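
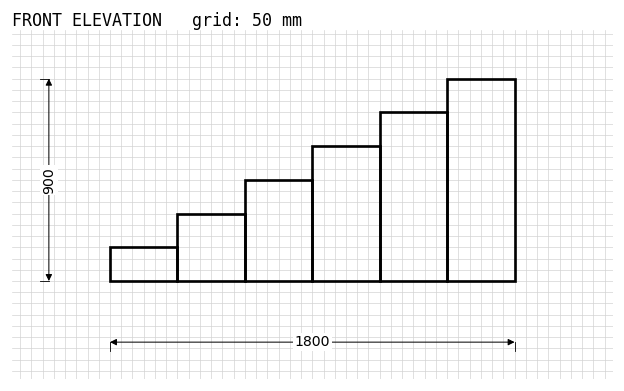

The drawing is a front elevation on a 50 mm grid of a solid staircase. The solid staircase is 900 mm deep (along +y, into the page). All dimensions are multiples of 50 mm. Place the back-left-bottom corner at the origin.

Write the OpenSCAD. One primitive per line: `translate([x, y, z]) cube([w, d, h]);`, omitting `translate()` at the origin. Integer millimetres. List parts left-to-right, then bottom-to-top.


cube([300, 900, 150]);
translate([300, 0, 0]) cube([300, 900, 300]);
translate([600, 0, 0]) cube([300, 900, 450]);
translate([900, 0, 0]) cube([300, 900, 600]);
translate([1200, 0, 0]) cube([300, 900, 750]);
translate([1500, 0, 0]) cube([300, 900, 900]);


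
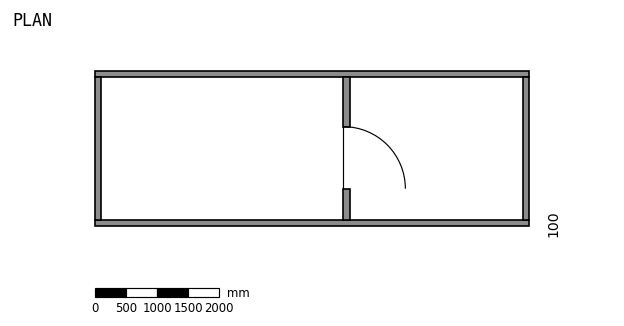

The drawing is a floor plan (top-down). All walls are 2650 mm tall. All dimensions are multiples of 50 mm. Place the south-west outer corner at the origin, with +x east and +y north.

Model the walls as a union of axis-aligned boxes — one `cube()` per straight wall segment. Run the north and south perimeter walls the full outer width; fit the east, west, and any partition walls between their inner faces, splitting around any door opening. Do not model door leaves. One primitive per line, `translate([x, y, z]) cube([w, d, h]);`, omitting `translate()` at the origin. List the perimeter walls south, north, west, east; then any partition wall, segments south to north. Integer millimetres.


cube([7000, 100, 2650]);
translate([0, 2400, 0]) cube([7000, 100, 2650]);
translate([0, 100, 0]) cube([100, 2300, 2650]);
translate([6900, 100, 0]) cube([100, 2300, 2650]);
translate([4000, 100, 0]) cube([100, 500, 2650]);
translate([4000, 1600, 0]) cube([100, 800, 2650]);


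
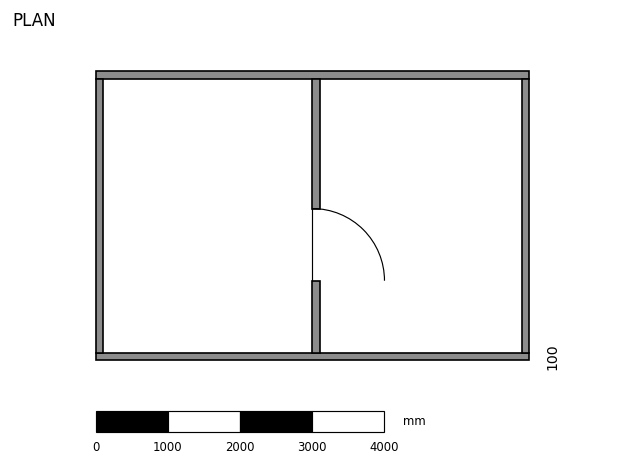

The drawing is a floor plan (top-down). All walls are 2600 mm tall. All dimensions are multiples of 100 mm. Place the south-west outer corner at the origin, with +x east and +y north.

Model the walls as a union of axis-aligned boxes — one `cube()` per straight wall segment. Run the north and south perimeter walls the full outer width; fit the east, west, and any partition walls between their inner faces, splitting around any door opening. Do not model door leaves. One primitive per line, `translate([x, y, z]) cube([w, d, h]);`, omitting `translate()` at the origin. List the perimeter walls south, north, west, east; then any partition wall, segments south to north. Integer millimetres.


cube([6000, 100, 2600]);
translate([0, 3900, 0]) cube([6000, 100, 2600]);
translate([0, 100, 0]) cube([100, 3800, 2600]);
translate([5900, 100, 0]) cube([100, 3800, 2600]);
translate([3000, 100, 0]) cube([100, 1000, 2600]);
translate([3000, 2100, 0]) cube([100, 1800, 2600]);


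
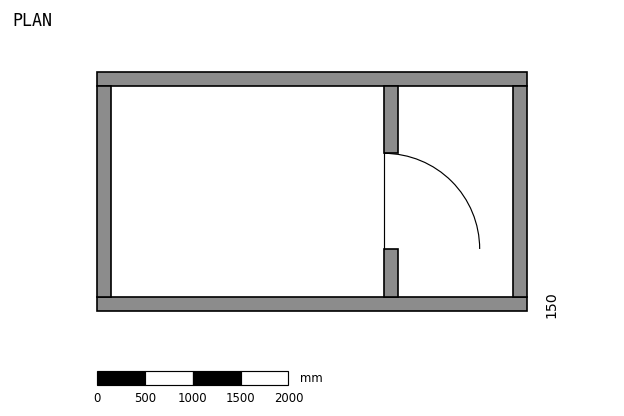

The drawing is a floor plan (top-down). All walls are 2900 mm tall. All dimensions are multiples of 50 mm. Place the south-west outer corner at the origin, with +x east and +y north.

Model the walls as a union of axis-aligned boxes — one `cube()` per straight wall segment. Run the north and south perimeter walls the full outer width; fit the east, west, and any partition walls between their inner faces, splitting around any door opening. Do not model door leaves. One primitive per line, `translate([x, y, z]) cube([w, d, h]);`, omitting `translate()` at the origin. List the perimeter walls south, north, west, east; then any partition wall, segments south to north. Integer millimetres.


cube([4500, 150, 2900]);
translate([0, 2350, 0]) cube([4500, 150, 2900]);
translate([0, 150, 0]) cube([150, 2200, 2900]);
translate([4350, 150, 0]) cube([150, 2200, 2900]);
translate([3000, 150, 0]) cube([150, 500, 2900]);
translate([3000, 1650, 0]) cube([150, 700, 2900]);


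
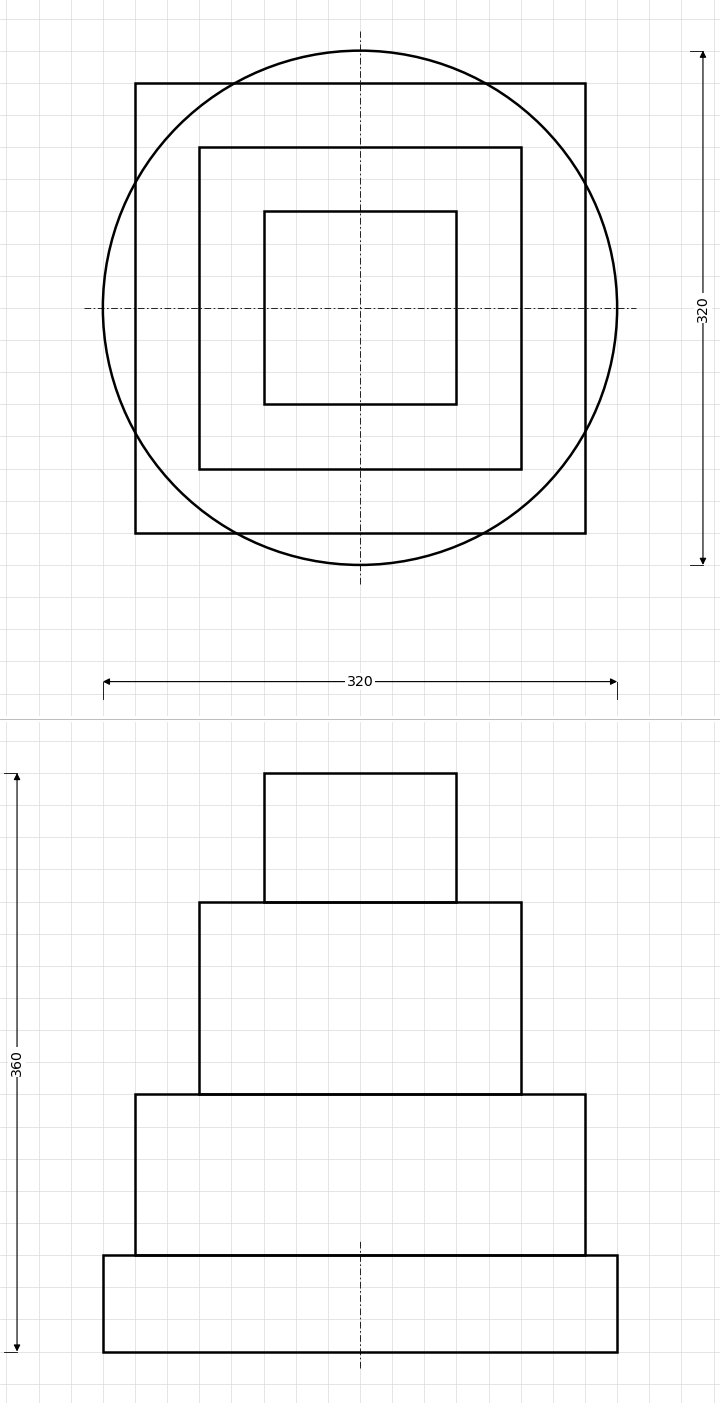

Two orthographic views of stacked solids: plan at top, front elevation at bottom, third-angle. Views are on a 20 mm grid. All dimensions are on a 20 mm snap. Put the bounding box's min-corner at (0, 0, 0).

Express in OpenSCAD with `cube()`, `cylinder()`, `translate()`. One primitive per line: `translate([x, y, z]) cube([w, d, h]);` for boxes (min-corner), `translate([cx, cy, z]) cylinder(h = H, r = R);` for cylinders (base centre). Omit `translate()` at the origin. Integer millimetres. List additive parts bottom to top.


translate([160, 160, 0]) cylinder(h = 60, r = 160);
translate([20, 20, 60]) cube([280, 280, 100]);
translate([60, 60, 160]) cube([200, 200, 120]);
translate([100, 100, 280]) cube([120, 120, 80]);


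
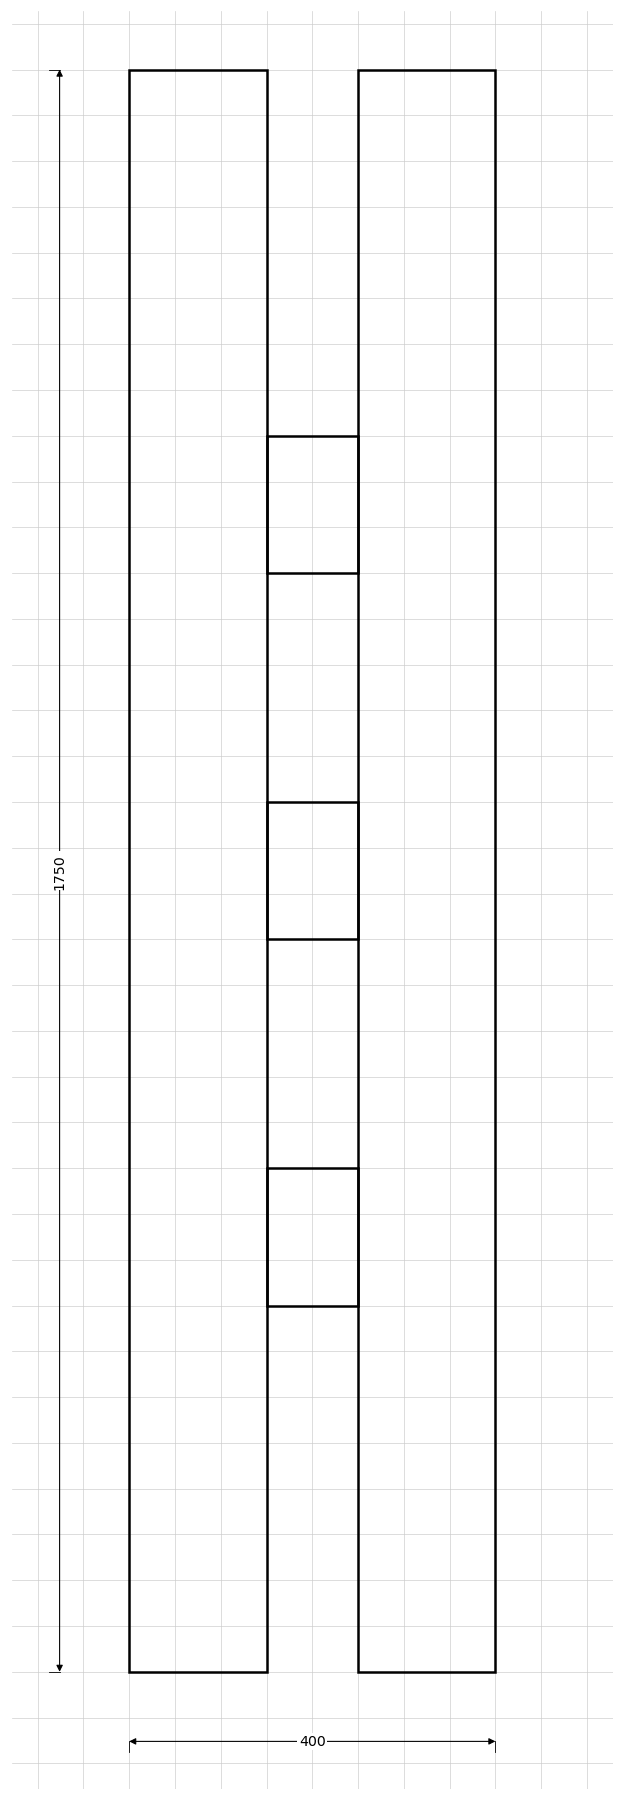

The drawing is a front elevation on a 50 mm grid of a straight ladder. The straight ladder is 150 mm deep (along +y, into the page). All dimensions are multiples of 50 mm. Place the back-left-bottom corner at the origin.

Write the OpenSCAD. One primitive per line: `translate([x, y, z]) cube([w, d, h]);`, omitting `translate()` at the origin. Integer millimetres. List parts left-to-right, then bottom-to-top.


cube([150, 150, 1750]);
translate([150, 0, 400]) cube([100, 150, 150]);
translate([150, 0, 800]) cube([100, 150, 150]);
translate([150, 0, 1200]) cube([100, 150, 150]);
translate([250, 0, 0]) cube([150, 150, 1750]);


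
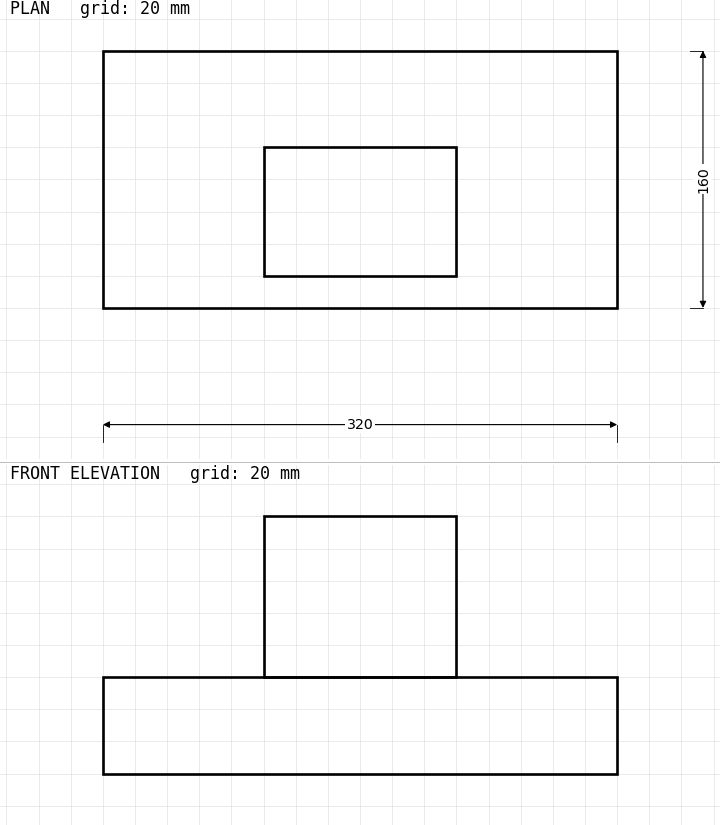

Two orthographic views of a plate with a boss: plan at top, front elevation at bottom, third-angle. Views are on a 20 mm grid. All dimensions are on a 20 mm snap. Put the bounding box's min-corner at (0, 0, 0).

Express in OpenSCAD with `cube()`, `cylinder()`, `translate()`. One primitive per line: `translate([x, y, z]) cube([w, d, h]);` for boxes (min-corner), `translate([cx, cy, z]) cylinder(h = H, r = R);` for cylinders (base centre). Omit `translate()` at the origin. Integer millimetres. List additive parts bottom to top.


cube([320, 160, 60]);
translate([100, 20, 60]) cube([120, 80, 100]);


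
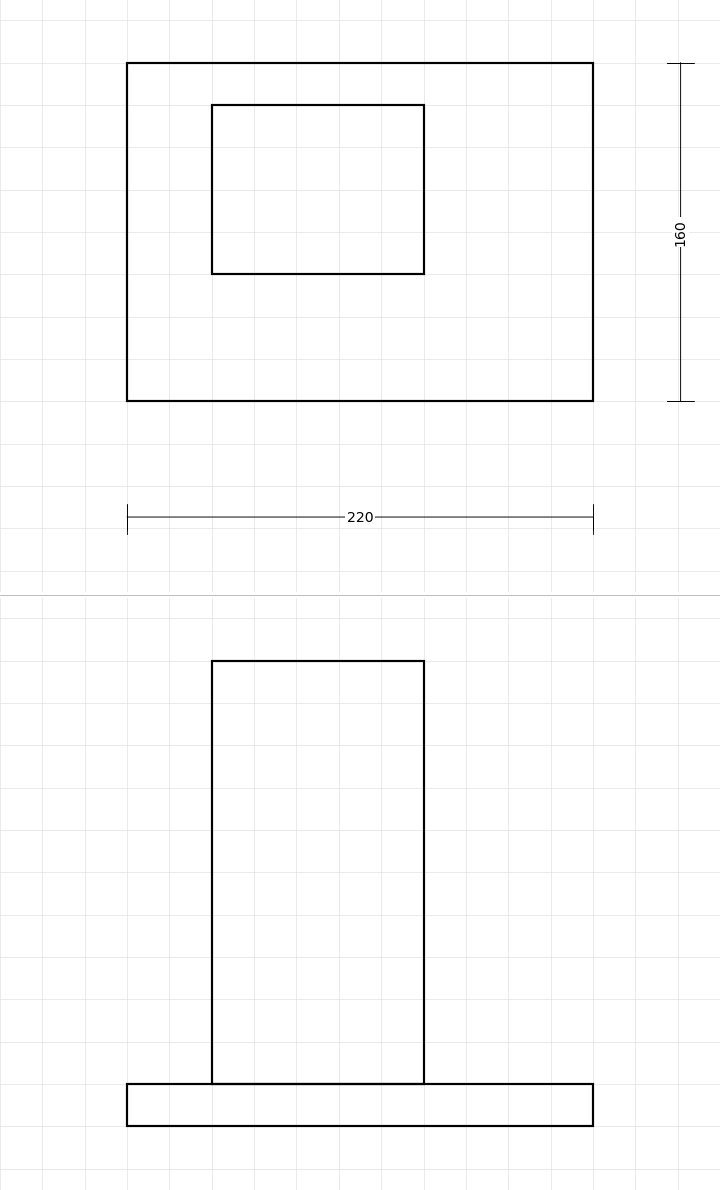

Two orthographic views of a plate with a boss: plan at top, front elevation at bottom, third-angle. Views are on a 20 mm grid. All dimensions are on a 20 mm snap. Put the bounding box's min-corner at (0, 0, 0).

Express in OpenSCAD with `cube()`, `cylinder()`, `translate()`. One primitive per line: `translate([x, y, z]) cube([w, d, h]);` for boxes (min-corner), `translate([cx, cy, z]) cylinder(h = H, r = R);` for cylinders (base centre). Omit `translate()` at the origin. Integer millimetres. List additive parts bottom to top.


cube([220, 160, 20]);
translate([40, 60, 20]) cube([100, 80, 200]);


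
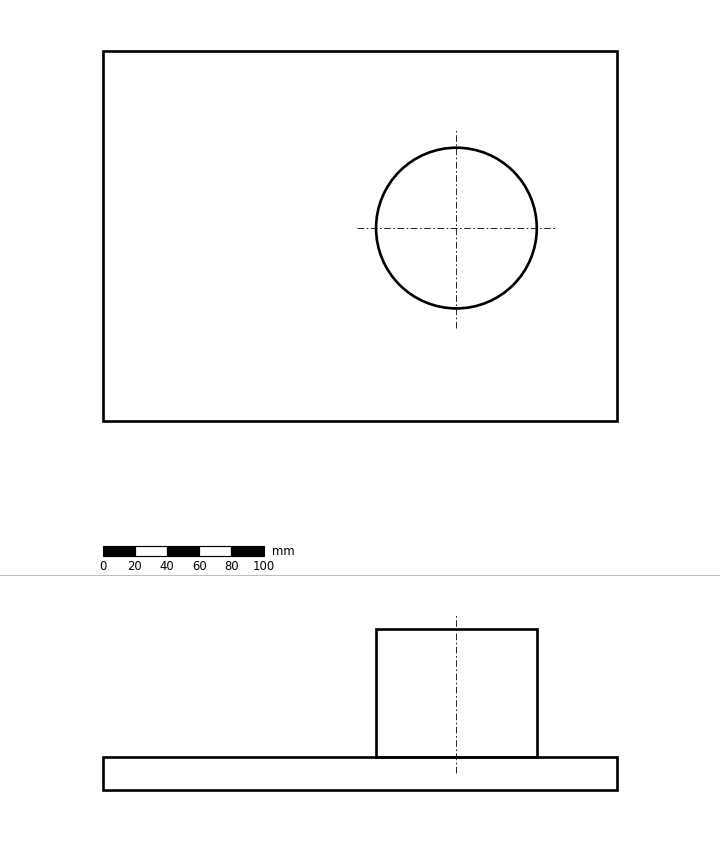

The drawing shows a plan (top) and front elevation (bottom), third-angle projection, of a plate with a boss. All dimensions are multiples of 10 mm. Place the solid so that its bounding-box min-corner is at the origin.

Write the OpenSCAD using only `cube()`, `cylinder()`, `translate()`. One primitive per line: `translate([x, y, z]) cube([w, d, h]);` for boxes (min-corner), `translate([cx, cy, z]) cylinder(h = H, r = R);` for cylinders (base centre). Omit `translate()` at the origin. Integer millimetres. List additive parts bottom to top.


cube([320, 230, 20]);
translate([220, 120, 20]) cylinder(h = 80, r = 50);


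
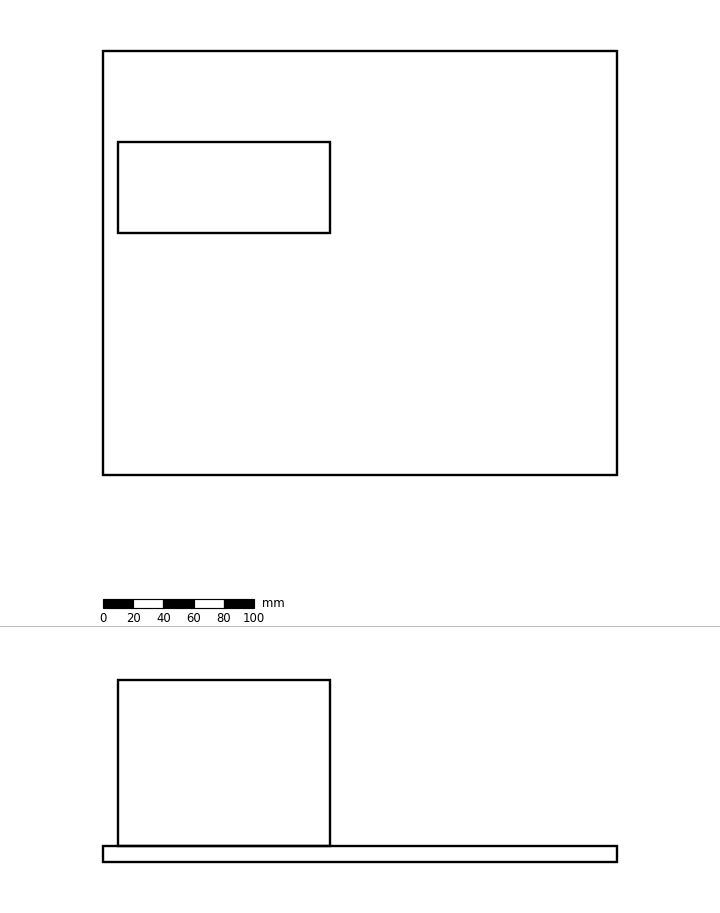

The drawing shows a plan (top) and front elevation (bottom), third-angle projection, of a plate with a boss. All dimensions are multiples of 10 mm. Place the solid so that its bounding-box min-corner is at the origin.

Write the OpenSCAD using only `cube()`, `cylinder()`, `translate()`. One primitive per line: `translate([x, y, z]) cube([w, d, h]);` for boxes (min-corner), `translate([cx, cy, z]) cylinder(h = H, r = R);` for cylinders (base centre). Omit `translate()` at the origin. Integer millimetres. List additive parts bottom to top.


cube([340, 280, 10]);
translate([10, 160, 10]) cube([140, 60, 110]);


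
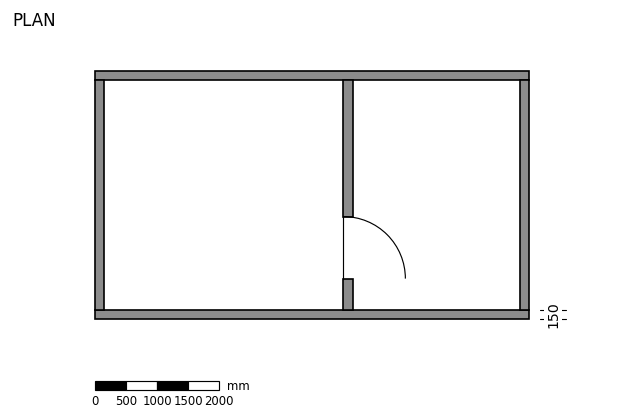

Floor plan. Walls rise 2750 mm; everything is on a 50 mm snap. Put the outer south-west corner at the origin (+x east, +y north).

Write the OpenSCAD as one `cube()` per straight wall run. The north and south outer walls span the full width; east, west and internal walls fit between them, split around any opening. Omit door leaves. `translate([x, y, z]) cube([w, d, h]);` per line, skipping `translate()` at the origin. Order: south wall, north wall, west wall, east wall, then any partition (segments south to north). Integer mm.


cube([7000, 150, 2750]);
translate([0, 3850, 0]) cube([7000, 150, 2750]);
translate([0, 150, 0]) cube([150, 3700, 2750]);
translate([6850, 150, 0]) cube([150, 3700, 2750]);
translate([4000, 150, 0]) cube([150, 500, 2750]);
translate([4000, 1650, 0]) cube([150, 2200, 2750]);


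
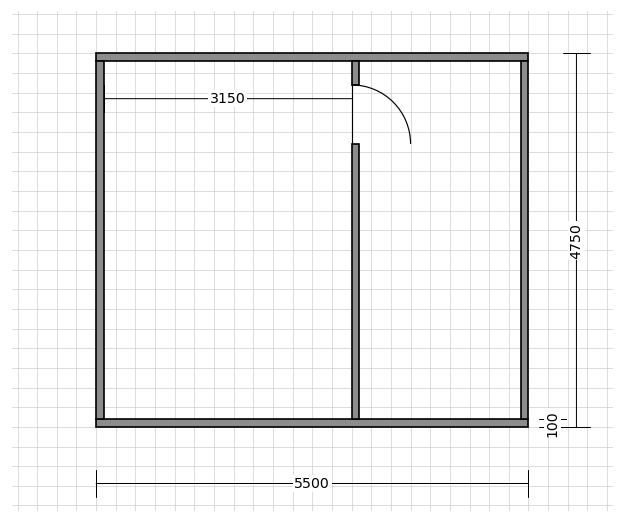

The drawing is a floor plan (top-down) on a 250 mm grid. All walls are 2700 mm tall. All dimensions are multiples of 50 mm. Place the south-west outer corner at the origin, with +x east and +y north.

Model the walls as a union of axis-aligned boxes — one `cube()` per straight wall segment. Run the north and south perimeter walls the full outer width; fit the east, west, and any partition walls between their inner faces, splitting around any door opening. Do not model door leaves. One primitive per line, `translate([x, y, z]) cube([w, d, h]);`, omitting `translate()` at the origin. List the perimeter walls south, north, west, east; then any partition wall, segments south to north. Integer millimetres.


cube([5500, 100, 2700]);
translate([0, 4650, 0]) cube([5500, 100, 2700]);
translate([0, 100, 0]) cube([100, 4550, 2700]);
translate([5400, 100, 0]) cube([100, 4550, 2700]);
translate([3250, 100, 0]) cube([100, 3500, 2700]);
translate([3250, 4350, 0]) cube([100, 300, 2700]);


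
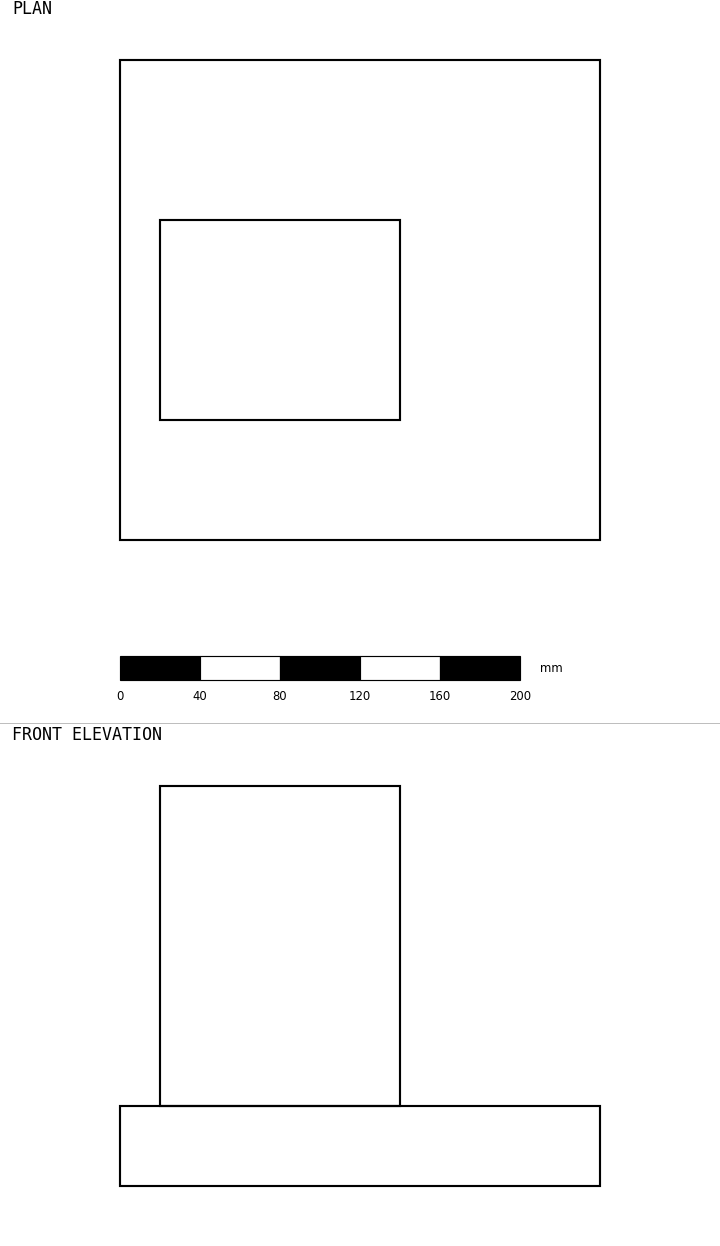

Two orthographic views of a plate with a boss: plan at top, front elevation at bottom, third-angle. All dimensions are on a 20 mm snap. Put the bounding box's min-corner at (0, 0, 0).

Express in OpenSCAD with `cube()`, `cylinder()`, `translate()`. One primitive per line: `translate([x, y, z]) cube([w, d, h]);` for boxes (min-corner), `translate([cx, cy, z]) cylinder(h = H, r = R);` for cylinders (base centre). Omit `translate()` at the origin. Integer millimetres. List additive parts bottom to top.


cube([240, 240, 40]);
translate([20, 60, 40]) cube([120, 100, 160]);


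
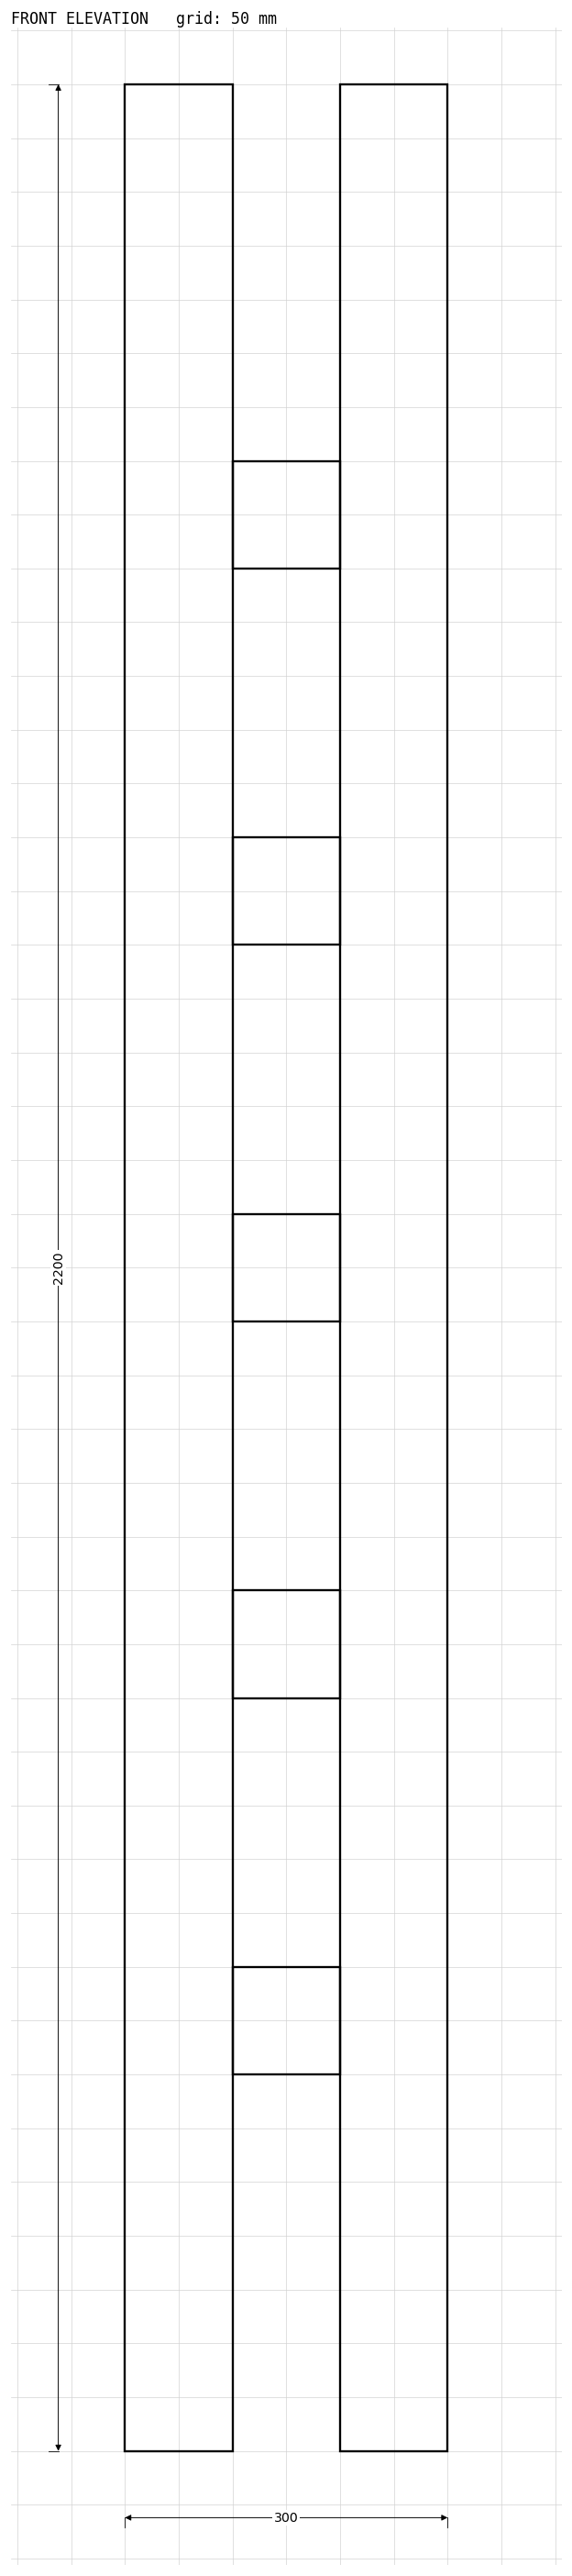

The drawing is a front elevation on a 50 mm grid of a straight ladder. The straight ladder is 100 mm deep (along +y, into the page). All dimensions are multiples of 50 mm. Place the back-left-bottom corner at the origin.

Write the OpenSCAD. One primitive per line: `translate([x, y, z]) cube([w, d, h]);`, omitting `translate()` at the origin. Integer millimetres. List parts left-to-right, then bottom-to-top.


cube([100, 100, 2200]);
translate([100, 0, 350]) cube([100, 100, 100]);
translate([100, 0, 700]) cube([100, 100, 100]);
translate([100, 0, 1050]) cube([100, 100, 100]);
translate([100, 0, 1400]) cube([100, 100, 100]);
translate([100, 0, 1750]) cube([100, 100, 100]);
translate([200, 0, 0]) cube([100, 100, 2200]);


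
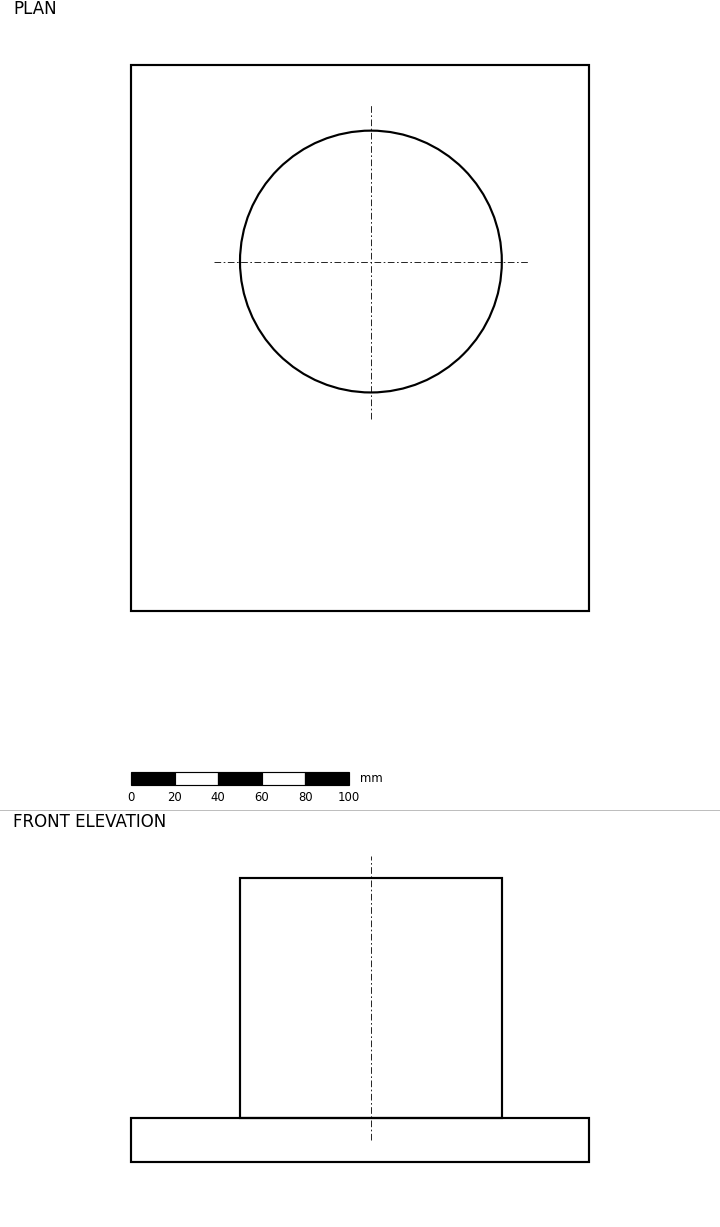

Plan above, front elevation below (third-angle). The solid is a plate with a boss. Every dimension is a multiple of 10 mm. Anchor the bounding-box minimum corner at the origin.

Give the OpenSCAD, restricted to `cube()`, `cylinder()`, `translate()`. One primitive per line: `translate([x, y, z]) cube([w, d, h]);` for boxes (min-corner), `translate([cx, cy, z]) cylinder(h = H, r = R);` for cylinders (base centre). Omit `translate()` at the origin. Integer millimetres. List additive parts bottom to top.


cube([210, 250, 20]);
translate([110, 160, 20]) cylinder(h = 110, r = 60);


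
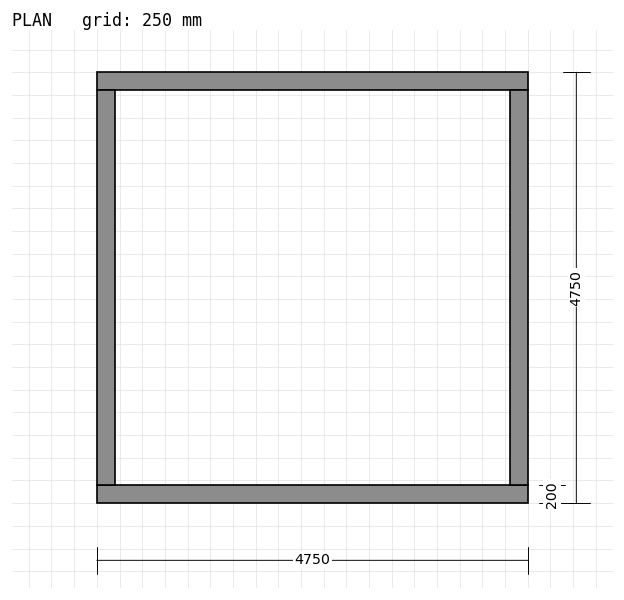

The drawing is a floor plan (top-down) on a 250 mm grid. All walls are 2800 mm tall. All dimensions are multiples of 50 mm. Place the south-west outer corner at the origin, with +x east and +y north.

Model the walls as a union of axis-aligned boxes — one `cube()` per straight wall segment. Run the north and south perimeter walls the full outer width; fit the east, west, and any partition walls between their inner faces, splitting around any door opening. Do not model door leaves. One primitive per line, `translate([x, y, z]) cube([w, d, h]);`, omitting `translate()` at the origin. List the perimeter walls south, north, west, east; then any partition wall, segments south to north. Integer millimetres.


cube([4750, 200, 2800]);
translate([0, 4550, 0]) cube([4750, 200, 2800]);
translate([0, 200, 0]) cube([200, 4350, 2800]);
translate([4550, 200, 0]) cube([200, 4350, 2800]);


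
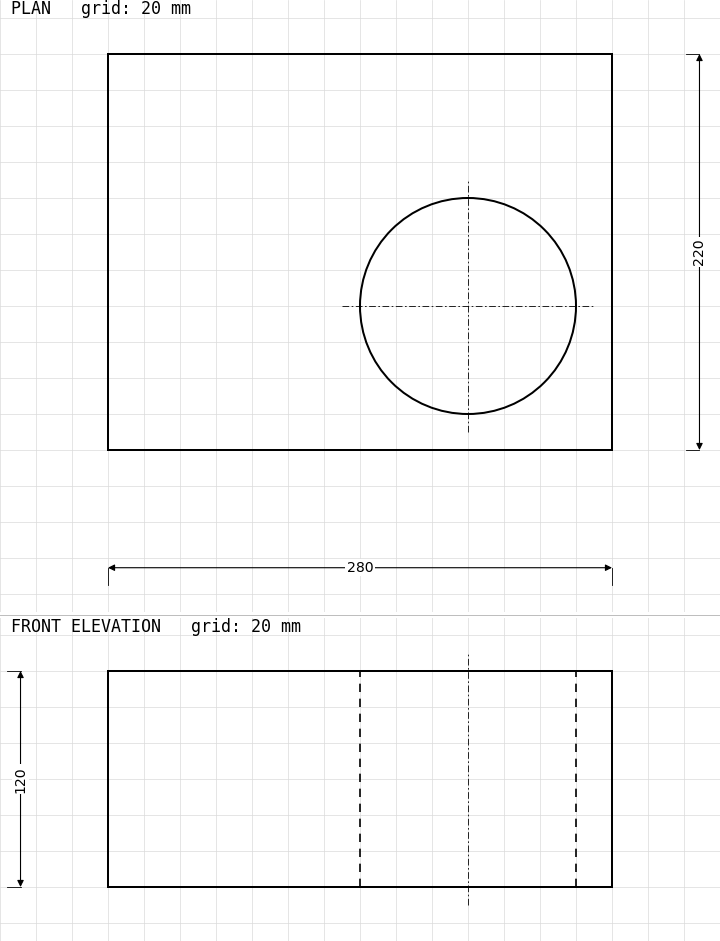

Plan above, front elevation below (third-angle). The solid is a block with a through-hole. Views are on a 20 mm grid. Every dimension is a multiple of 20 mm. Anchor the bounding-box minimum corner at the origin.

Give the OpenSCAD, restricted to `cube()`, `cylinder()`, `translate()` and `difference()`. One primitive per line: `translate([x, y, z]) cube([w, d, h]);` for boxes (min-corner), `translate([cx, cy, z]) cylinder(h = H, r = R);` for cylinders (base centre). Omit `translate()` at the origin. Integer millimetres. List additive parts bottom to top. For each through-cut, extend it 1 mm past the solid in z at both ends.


difference() {
  cube([280, 220, 120]);
  translate([200, 80, -1]) cylinder(h = 122, r = 60);
}


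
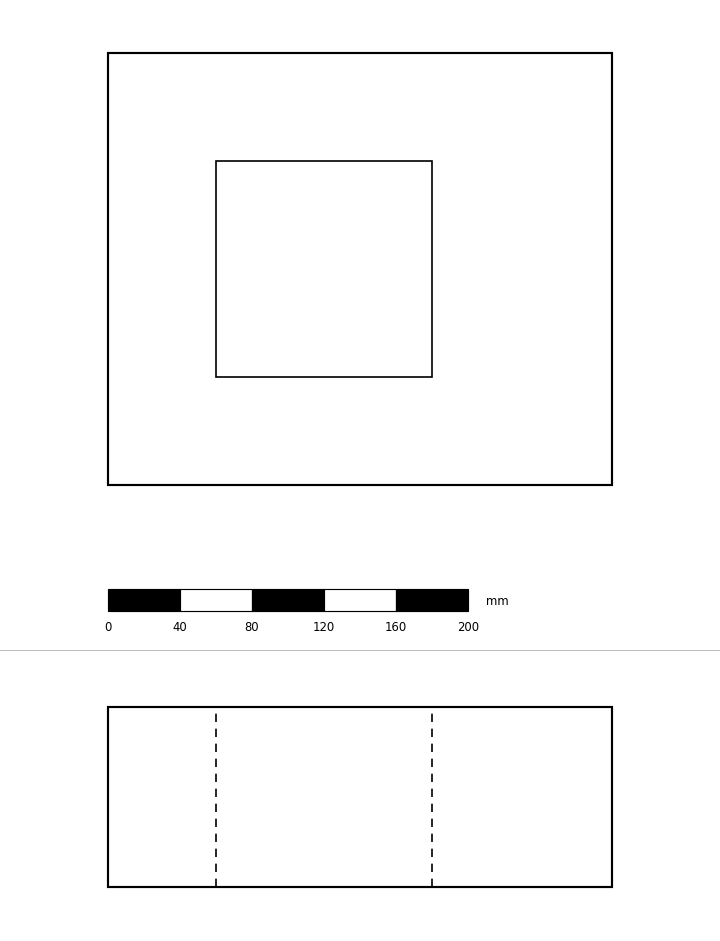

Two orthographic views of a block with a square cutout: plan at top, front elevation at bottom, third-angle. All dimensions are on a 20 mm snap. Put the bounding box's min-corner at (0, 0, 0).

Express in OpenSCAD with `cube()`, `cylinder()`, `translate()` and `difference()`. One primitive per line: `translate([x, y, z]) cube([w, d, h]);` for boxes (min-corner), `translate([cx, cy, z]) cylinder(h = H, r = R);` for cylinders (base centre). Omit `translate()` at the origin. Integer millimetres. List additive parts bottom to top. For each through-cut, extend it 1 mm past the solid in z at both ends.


difference() {
  cube([280, 240, 100]);
  translate([60, 60, -1]) cube([120, 120, 102]);
}


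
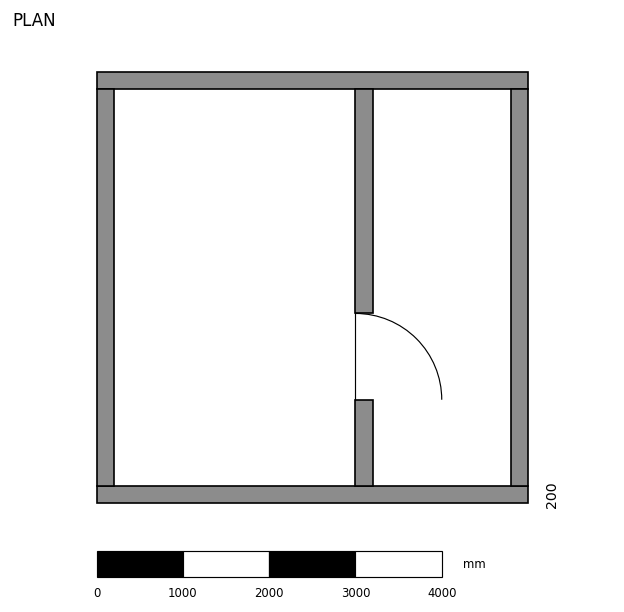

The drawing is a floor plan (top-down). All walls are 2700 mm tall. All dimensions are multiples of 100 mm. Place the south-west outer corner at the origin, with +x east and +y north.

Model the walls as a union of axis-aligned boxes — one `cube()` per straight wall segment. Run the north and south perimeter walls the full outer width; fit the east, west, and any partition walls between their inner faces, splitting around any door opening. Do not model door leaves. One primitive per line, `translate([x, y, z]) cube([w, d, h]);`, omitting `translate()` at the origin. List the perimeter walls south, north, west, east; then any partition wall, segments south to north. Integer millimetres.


cube([5000, 200, 2700]);
translate([0, 4800, 0]) cube([5000, 200, 2700]);
translate([0, 200, 0]) cube([200, 4600, 2700]);
translate([4800, 200, 0]) cube([200, 4600, 2700]);
translate([3000, 200, 0]) cube([200, 1000, 2700]);
translate([3000, 2200, 0]) cube([200, 2600, 2700]);


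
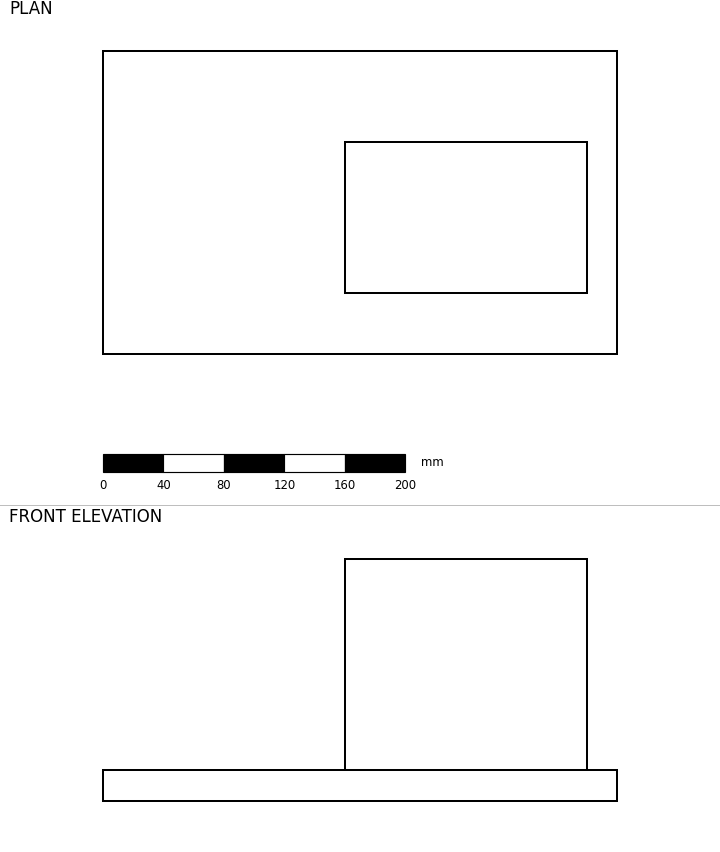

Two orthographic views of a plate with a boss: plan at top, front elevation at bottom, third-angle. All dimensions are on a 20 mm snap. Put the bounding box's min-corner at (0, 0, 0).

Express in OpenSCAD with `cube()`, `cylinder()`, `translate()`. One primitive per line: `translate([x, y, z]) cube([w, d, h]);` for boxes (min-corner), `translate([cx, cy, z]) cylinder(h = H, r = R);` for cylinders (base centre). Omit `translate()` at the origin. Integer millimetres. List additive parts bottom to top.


cube([340, 200, 20]);
translate([160, 40, 20]) cube([160, 100, 140]);


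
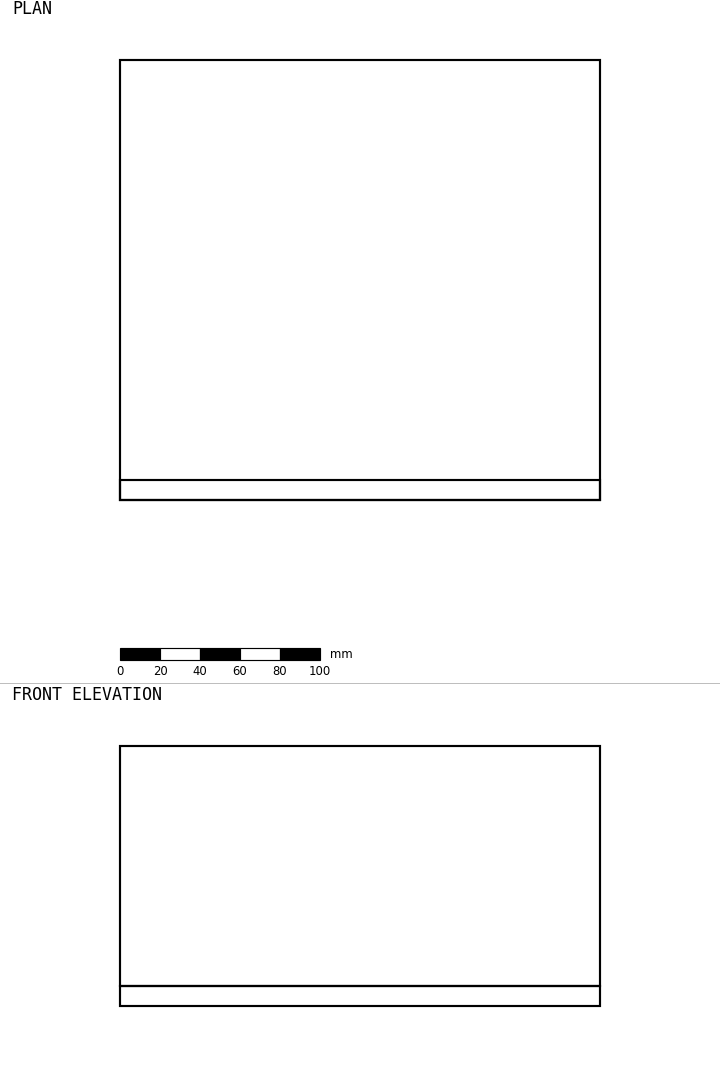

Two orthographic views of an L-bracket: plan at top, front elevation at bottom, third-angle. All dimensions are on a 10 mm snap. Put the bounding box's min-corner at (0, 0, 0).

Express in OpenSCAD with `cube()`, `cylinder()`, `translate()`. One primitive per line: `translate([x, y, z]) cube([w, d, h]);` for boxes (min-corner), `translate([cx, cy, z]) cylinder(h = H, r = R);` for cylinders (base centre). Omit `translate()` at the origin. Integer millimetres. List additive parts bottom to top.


cube([240, 220, 10]);
translate([0, 0, 10]) cube([240, 10, 120]);


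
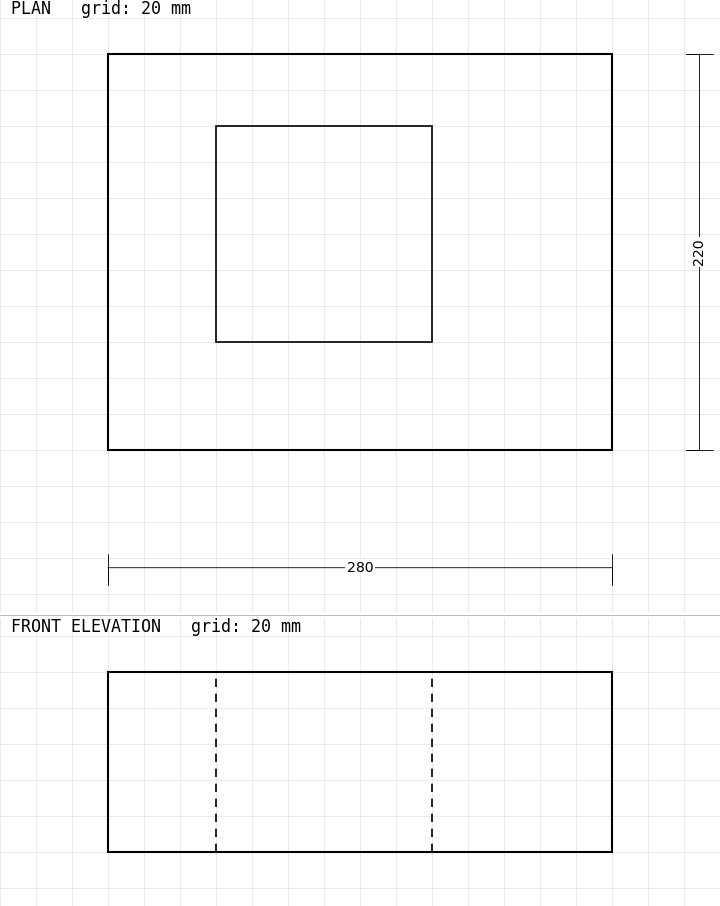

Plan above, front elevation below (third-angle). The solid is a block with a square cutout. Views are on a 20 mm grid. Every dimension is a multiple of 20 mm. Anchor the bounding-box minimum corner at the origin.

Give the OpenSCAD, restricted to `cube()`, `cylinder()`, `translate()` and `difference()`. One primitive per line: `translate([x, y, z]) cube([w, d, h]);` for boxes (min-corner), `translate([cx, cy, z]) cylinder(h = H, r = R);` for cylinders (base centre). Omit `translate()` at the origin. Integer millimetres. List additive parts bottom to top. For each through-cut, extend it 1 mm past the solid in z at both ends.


difference() {
  cube([280, 220, 100]);
  translate([60, 60, -1]) cube([120, 120, 102]);
}


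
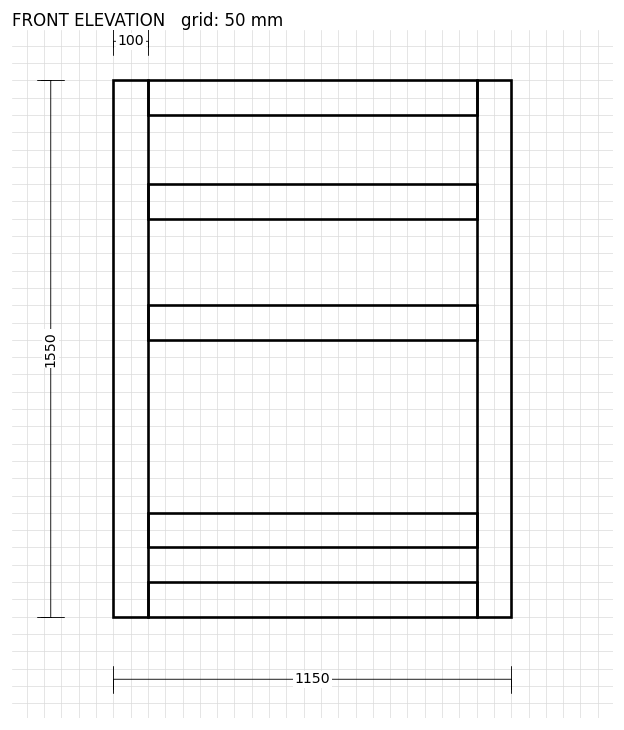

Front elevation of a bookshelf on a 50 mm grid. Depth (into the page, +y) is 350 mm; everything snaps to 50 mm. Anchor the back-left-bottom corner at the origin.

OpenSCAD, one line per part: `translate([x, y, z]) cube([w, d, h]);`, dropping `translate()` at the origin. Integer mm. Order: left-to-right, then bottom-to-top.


cube([100, 350, 1550]);
translate([100, 0, 0]) cube([950, 350, 100]);
translate([100, 0, 200]) cube([950, 350, 100]);
translate([100, 0, 800]) cube([950, 350, 100]);
translate([100, 0, 1150]) cube([950, 350, 100]);
translate([100, 0, 1450]) cube([950, 350, 100]);
translate([1050, 0, 0]) cube([100, 350, 1550]);


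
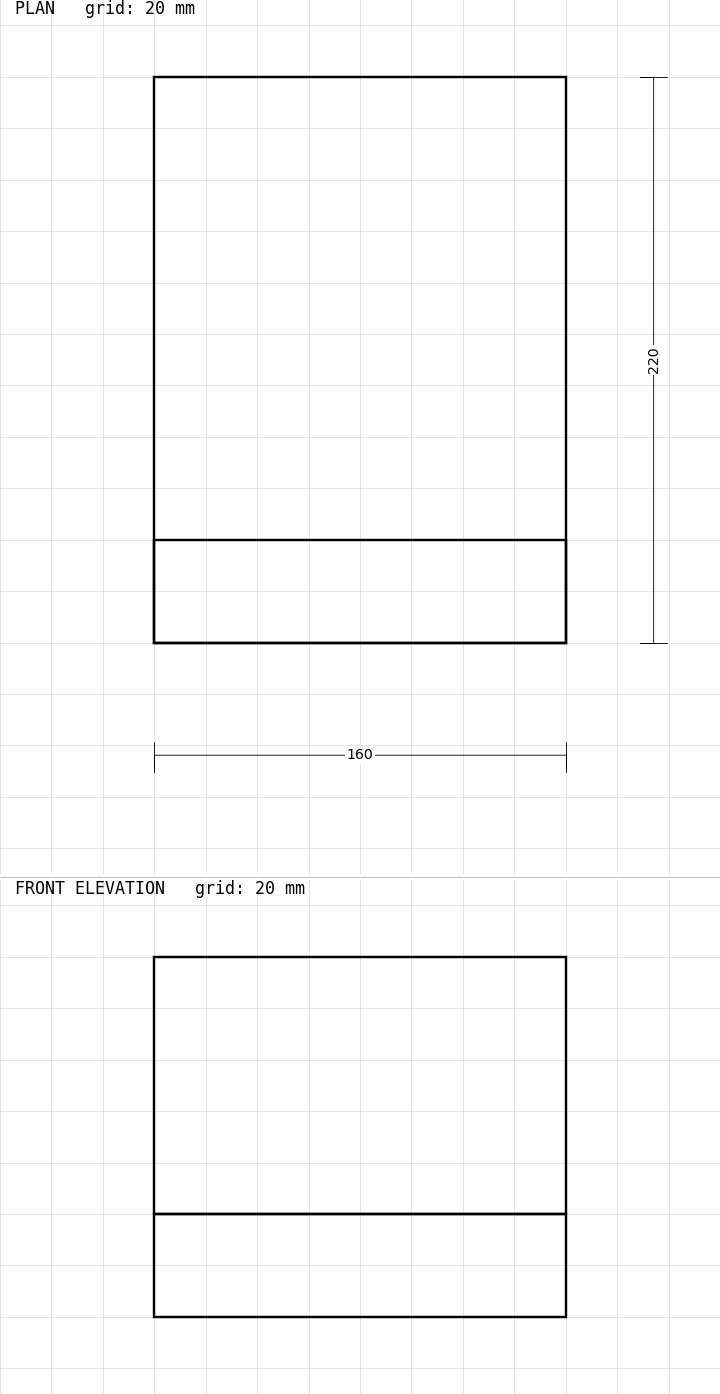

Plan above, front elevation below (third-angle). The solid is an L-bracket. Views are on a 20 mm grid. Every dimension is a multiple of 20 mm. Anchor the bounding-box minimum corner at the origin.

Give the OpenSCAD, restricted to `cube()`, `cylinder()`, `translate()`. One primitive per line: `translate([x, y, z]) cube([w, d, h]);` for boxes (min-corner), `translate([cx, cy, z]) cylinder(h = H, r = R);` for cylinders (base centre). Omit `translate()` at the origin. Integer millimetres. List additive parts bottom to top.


cube([160, 220, 40]);
translate([0, 0, 40]) cube([160, 40, 100]);


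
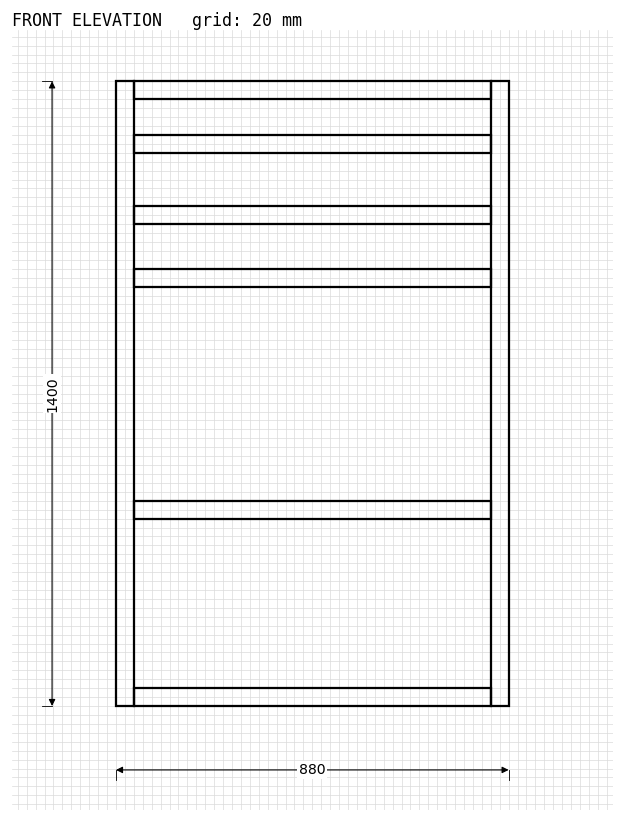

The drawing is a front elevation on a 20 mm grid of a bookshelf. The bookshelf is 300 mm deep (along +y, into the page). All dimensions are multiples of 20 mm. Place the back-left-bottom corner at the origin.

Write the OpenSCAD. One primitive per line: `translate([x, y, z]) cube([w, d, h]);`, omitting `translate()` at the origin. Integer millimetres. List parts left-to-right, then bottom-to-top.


cube([40, 300, 1400]);
translate([40, 0, 0]) cube([800, 300, 40]);
translate([40, 0, 420]) cube([800, 300, 40]);
translate([40, 0, 940]) cube([800, 300, 40]);
translate([40, 0, 1080]) cube([800, 300, 40]);
translate([40, 0, 1240]) cube([800, 300, 40]);
translate([40, 0, 1360]) cube([800, 300, 40]);
translate([840, 0, 0]) cube([40, 300, 1400]);


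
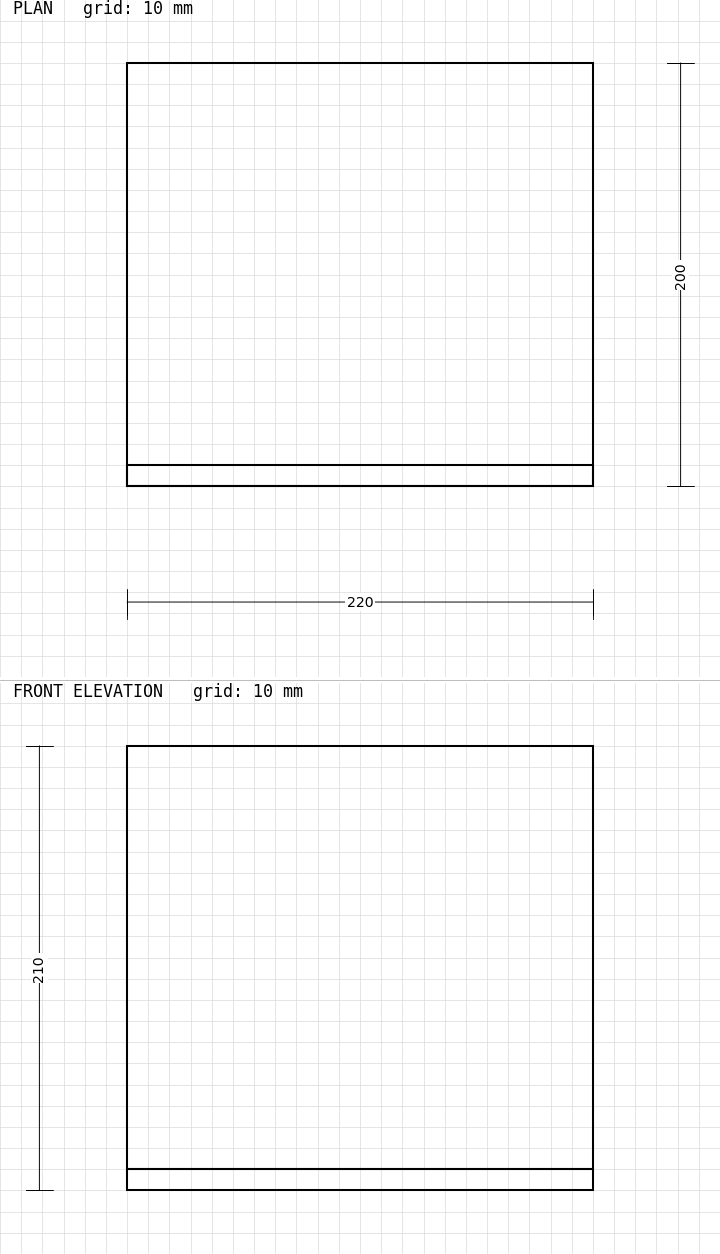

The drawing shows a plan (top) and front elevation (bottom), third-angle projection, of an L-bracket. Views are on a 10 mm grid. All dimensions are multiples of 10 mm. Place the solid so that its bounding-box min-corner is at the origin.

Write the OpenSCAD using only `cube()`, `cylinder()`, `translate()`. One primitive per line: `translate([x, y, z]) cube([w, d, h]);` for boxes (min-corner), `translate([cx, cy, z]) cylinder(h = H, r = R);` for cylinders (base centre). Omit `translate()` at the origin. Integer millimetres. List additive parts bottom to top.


cube([220, 200, 10]);
translate([0, 0, 10]) cube([220, 10, 200]);


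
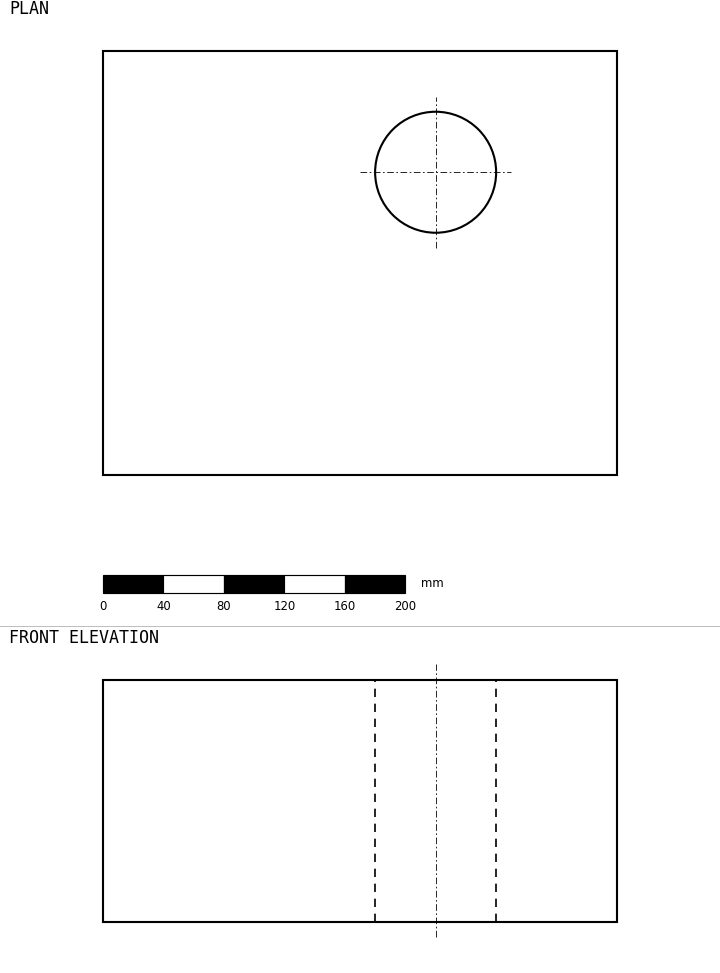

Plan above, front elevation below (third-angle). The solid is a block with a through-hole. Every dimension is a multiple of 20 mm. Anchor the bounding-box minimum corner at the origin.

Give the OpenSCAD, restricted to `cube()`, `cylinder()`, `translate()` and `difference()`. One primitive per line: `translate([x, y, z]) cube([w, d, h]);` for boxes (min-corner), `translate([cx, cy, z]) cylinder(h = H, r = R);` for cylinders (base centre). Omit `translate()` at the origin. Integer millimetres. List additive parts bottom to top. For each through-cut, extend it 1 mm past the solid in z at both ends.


difference() {
  cube([340, 280, 160]);
  translate([220, 200, -1]) cylinder(h = 162, r = 40);
}


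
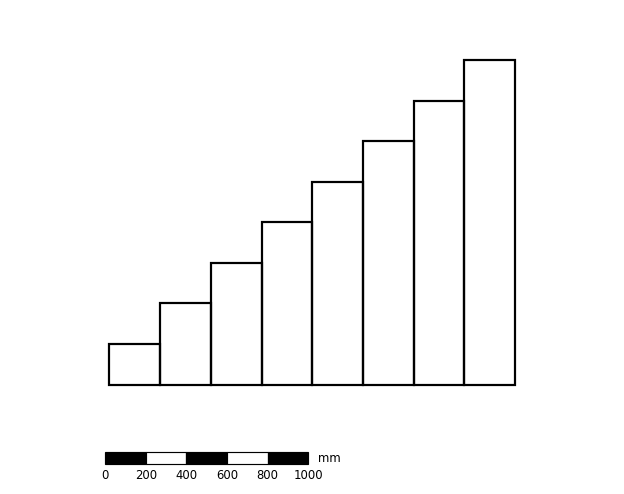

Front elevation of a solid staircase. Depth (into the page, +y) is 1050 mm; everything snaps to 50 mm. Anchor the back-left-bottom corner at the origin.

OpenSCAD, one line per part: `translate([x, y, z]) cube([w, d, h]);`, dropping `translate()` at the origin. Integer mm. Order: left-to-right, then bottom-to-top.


cube([250, 1050, 200]);
translate([250, 0, 0]) cube([250, 1050, 400]);
translate([500, 0, 0]) cube([250, 1050, 600]);
translate([750, 0, 0]) cube([250, 1050, 800]);
translate([1000, 0, 0]) cube([250, 1050, 1000]);
translate([1250, 0, 0]) cube([250, 1050, 1200]);
translate([1500, 0, 0]) cube([250, 1050, 1400]);
translate([1750, 0, 0]) cube([250, 1050, 1600]);


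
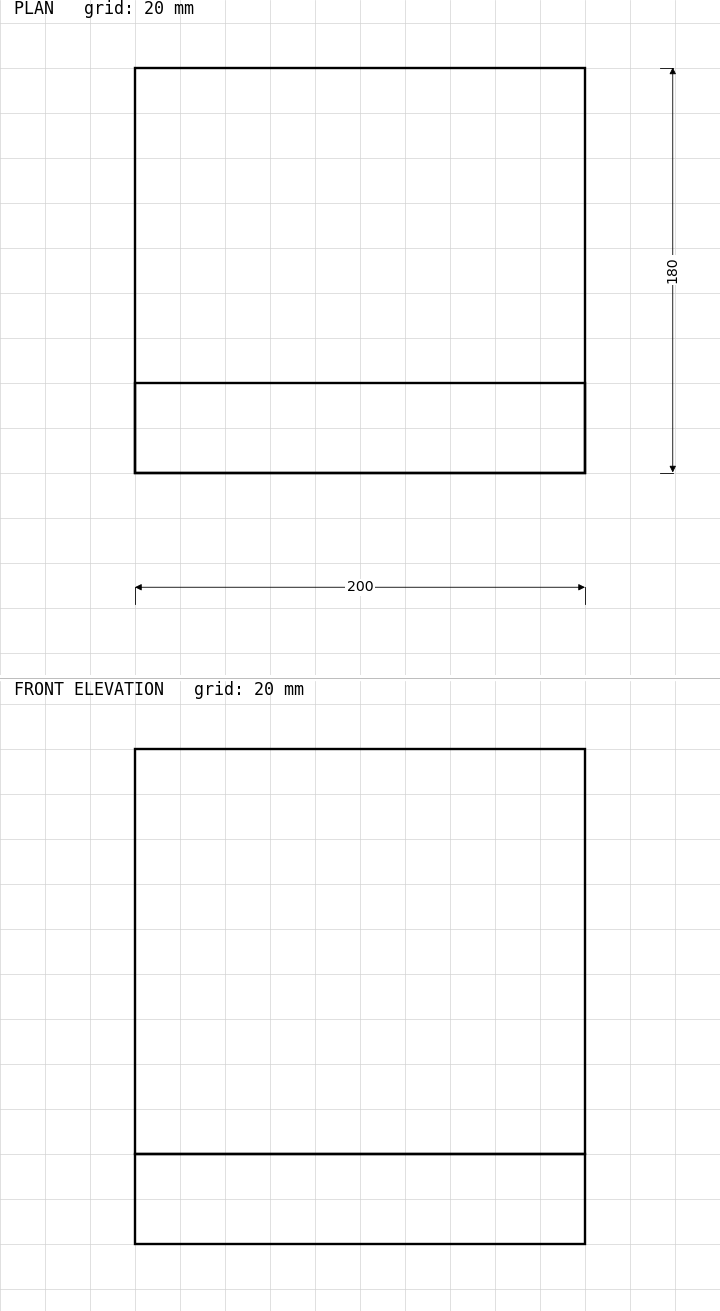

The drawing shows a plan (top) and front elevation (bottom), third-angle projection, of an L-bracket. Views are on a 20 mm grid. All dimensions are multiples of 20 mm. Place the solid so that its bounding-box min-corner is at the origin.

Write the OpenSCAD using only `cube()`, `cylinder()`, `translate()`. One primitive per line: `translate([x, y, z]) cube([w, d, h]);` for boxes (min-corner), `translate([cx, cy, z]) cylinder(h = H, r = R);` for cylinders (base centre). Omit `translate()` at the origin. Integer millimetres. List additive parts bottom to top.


cube([200, 180, 40]);
translate([0, 0, 40]) cube([200, 40, 180]);


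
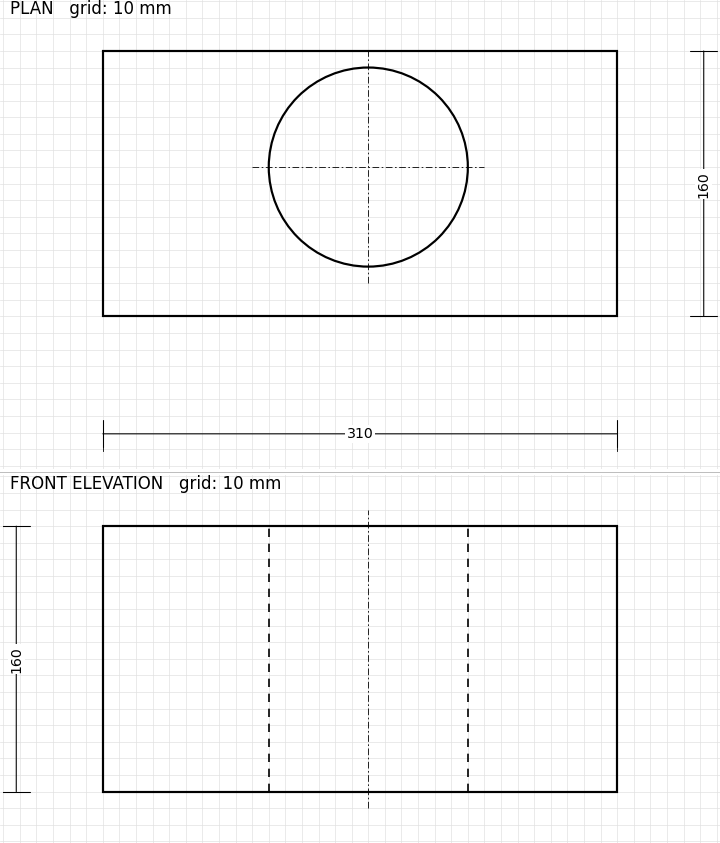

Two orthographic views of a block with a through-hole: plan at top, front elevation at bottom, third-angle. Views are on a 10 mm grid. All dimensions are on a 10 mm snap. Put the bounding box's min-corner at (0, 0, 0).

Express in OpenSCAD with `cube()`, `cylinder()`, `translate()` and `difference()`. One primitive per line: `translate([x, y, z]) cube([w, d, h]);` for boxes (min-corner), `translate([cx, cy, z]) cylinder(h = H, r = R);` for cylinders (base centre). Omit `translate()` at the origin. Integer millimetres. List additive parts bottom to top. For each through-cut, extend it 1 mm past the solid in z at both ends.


difference() {
  cube([310, 160, 160]);
  translate([160, 90, -1]) cylinder(h = 162, r = 60);
}


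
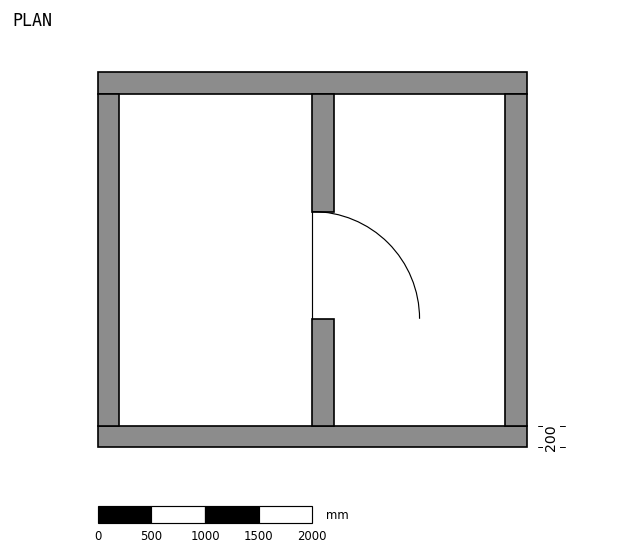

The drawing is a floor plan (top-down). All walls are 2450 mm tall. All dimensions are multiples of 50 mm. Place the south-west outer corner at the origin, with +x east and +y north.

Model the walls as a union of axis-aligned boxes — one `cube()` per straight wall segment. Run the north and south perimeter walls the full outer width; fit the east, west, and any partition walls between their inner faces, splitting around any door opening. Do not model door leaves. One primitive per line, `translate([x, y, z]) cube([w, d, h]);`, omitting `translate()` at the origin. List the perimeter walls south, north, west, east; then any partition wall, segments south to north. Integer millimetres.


cube([4000, 200, 2450]);
translate([0, 3300, 0]) cube([4000, 200, 2450]);
translate([0, 200, 0]) cube([200, 3100, 2450]);
translate([3800, 200, 0]) cube([200, 3100, 2450]);
translate([2000, 200, 0]) cube([200, 1000, 2450]);
translate([2000, 2200, 0]) cube([200, 1100, 2450]);


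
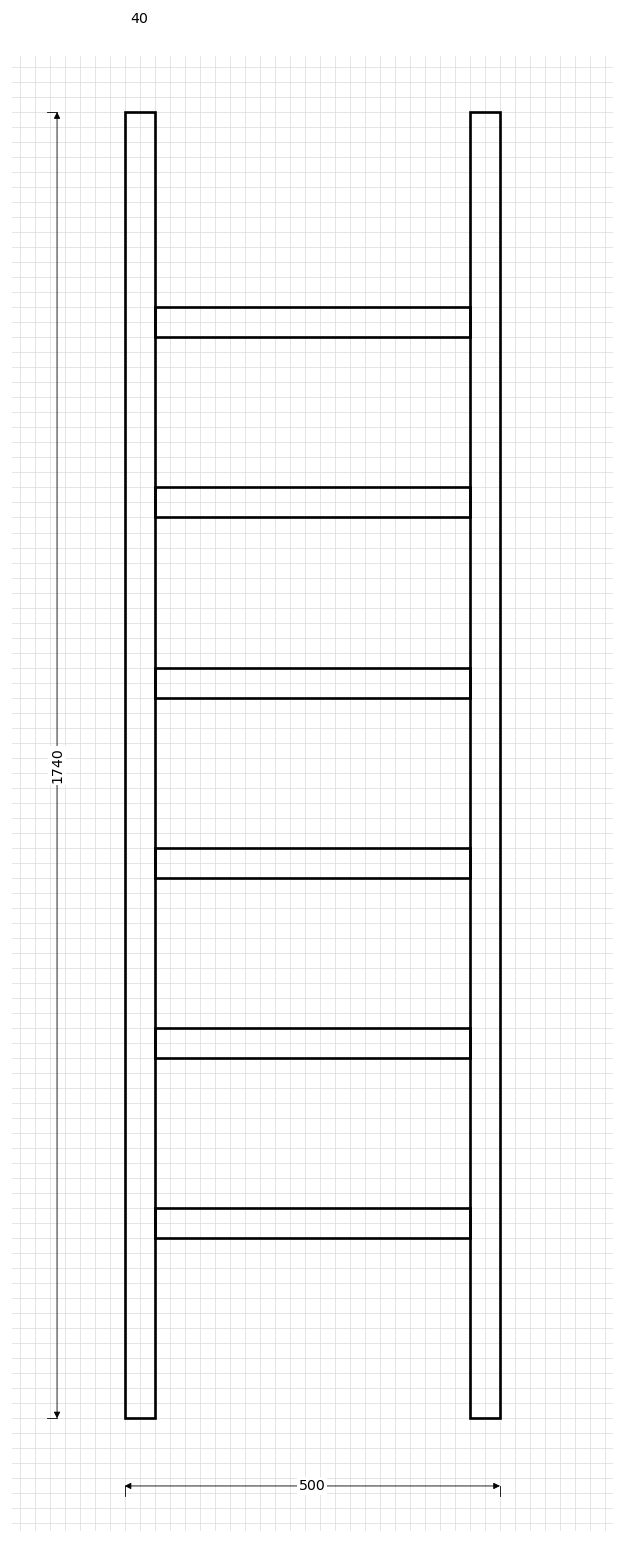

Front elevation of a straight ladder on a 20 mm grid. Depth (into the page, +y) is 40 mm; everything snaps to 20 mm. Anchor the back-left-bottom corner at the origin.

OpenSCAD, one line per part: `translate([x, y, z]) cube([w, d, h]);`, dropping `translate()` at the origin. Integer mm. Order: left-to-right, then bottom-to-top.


cube([40, 40, 1740]);
translate([40, 0, 240]) cube([420, 40, 40]);
translate([40, 0, 480]) cube([420, 40, 40]);
translate([40, 0, 720]) cube([420, 40, 40]);
translate([40, 0, 960]) cube([420, 40, 40]);
translate([40, 0, 1200]) cube([420, 40, 40]);
translate([40, 0, 1440]) cube([420, 40, 40]);
translate([460, 0, 0]) cube([40, 40, 1740]);


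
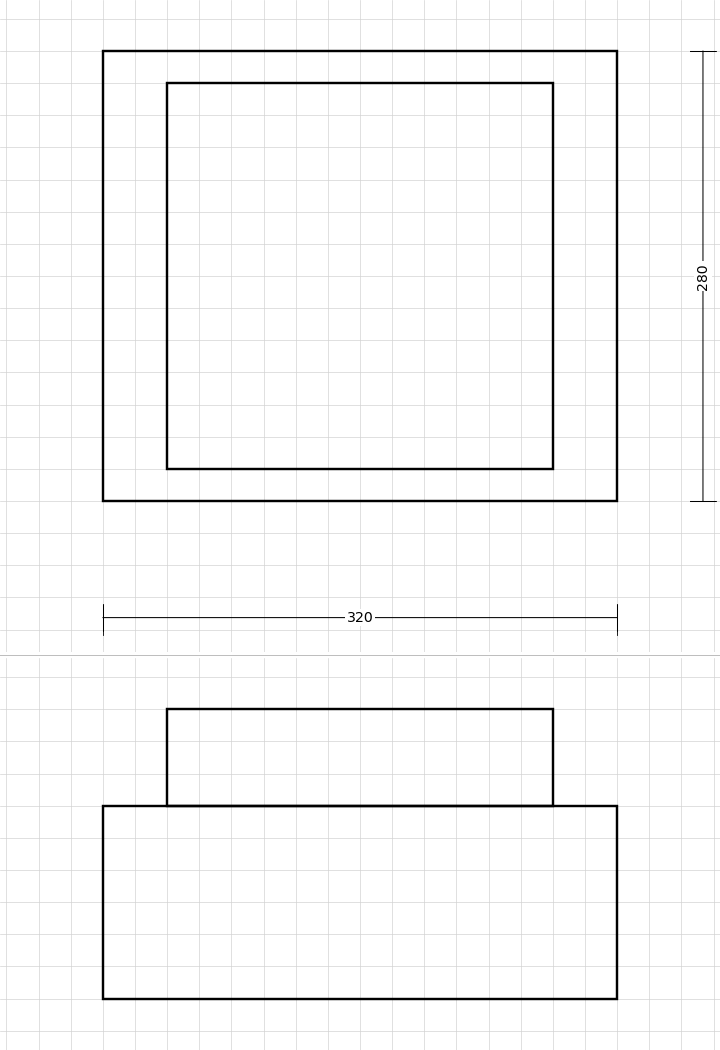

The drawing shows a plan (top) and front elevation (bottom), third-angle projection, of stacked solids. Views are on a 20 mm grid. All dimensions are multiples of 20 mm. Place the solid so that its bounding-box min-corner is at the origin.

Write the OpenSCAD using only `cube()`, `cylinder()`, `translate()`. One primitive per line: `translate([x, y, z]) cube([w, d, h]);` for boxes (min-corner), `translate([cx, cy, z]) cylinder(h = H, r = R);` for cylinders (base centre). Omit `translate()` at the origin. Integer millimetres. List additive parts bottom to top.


cube([320, 280, 120]);
translate([40, 20, 120]) cube([240, 240, 60]);


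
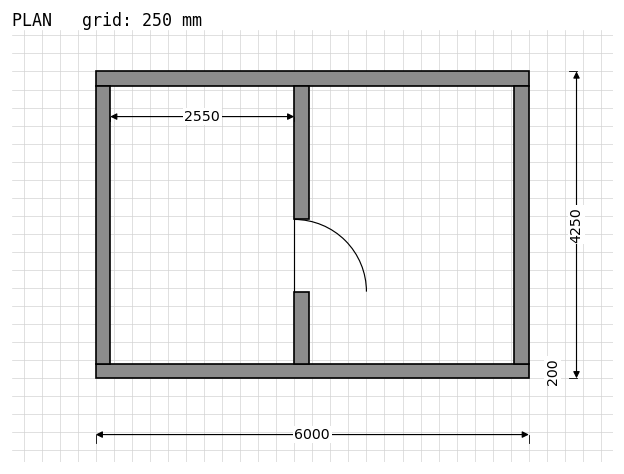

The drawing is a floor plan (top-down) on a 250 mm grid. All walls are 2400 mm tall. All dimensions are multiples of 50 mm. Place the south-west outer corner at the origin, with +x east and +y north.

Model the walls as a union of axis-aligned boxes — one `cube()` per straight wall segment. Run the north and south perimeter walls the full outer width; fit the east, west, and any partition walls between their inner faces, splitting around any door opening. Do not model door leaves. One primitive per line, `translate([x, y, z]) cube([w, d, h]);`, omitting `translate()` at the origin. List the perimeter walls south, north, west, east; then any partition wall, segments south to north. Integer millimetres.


cube([6000, 200, 2400]);
translate([0, 4050, 0]) cube([6000, 200, 2400]);
translate([0, 200, 0]) cube([200, 3850, 2400]);
translate([5800, 200, 0]) cube([200, 3850, 2400]);
translate([2750, 200, 0]) cube([200, 1000, 2400]);
translate([2750, 2200, 0]) cube([200, 1850, 2400]);


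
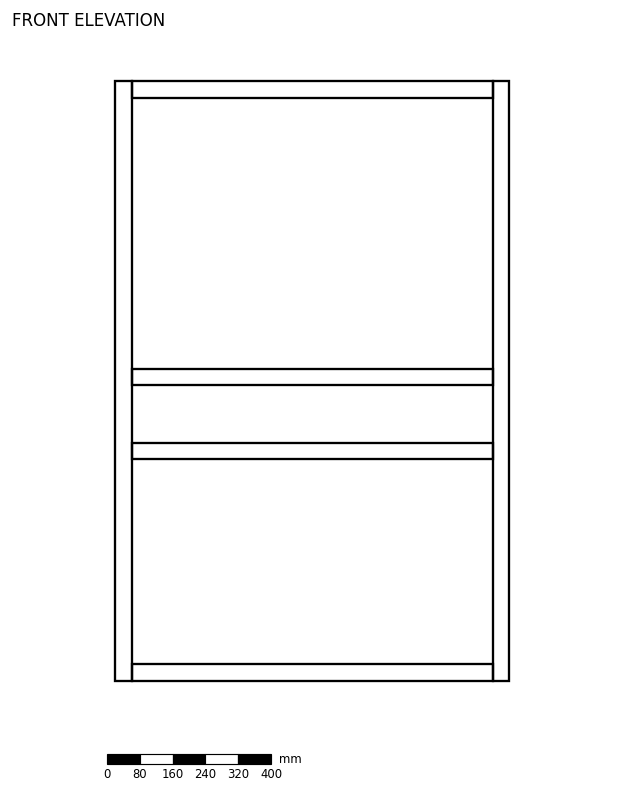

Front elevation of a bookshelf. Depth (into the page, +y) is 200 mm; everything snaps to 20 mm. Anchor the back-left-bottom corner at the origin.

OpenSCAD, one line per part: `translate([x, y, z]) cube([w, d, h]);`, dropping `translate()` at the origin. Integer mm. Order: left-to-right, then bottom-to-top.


cube([40, 200, 1460]);
translate([40, 0, 0]) cube([880, 200, 40]);
translate([40, 0, 540]) cube([880, 200, 40]);
translate([40, 0, 720]) cube([880, 200, 40]);
translate([40, 0, 1420]) cube([880, 200, 40]);
translate([920, 0, 0]) cube([40, 200, 1460]);
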